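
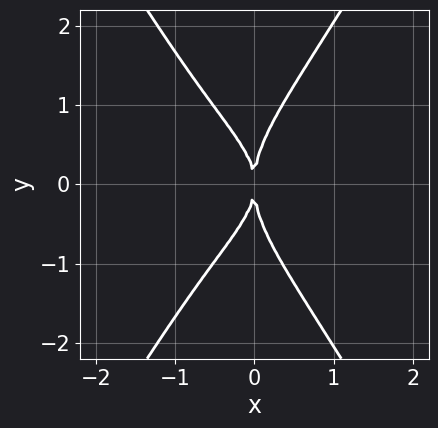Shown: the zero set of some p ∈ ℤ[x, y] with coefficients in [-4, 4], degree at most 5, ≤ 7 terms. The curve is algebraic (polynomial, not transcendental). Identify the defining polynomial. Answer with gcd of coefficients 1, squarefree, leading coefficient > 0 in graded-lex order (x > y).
2*x^4 + 2*x^2*y^2 - y^4 + x*y^2 + 3*x^2

1. deg p = 4. A generic line meets the curve in up to 4 points.
2. Symmetries: mirror symmetry y ↦ −y ⇒ only even powers of y.
3. From the axis intercepts and sections: one x-axis crossing is at x = 0; it meets the y-axis at y = 0 (among the integer gridlines).
4. Solving for integer coefficients yields p as stated.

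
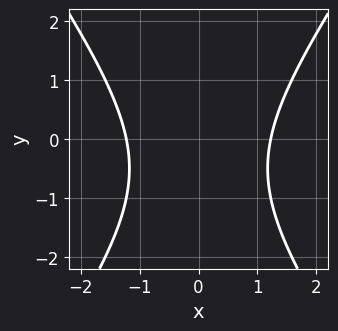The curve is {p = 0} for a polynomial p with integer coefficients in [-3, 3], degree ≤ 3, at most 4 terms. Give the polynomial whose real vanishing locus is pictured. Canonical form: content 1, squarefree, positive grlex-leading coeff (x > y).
Degree: a generic line meets the curve in up to 2 points, so deg p = 2.
Symmetries: it's symmetric under x → −x, forcing even powers of x.
Reading off the gridlines: it misses every integer gridline on the y-axis.
These observations pin down the coefficients.

2*x^2 - y^2 - y - 3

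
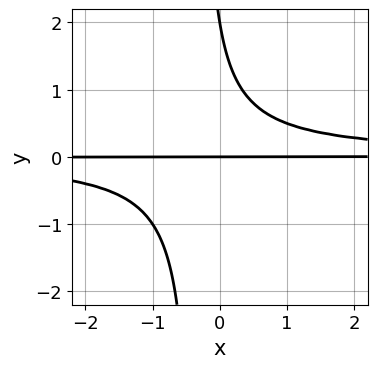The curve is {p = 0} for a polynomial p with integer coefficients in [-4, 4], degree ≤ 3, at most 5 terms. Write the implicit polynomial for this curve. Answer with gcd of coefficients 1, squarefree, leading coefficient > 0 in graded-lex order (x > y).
3*x*y^2 + y^2 - 2*y

First, deg p = 3. A generic line meets the curve in up to 3 points.
Then, from the visible intercepts: among the integer gridlines, it crosses the y-axis at y ∈ {0, 2}; every point of the x-axis in the box is on the curve.
Finally, solving for integer coefficients yields p as stated.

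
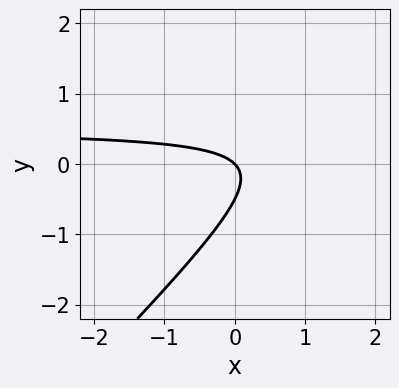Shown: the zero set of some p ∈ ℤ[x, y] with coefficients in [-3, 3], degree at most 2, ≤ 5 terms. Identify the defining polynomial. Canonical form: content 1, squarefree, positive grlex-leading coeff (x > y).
2*x*y - 2*y^2 - x - y

(a) Degree: a generic line meets the curve in up to 2 points, so deg p = 2.
(b) From the axis intercepts and sections: it meets the y-axis at y = 0 (among the integer gridlines); one x-axis crossing is at x = 0.
(c) Putting this together gives p.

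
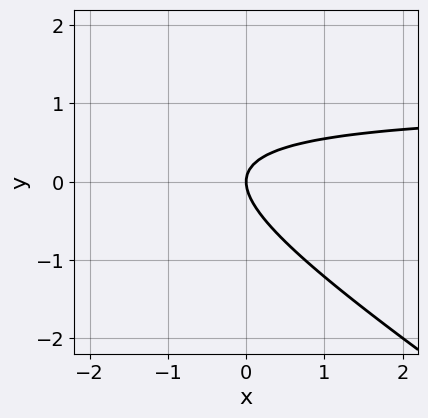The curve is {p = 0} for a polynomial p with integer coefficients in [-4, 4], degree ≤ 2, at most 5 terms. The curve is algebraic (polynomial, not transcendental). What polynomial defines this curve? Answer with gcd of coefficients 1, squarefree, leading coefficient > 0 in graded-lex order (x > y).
(a) Degree: no degree-1 curve has this shape, so deg p = 2.
(b) Observable constraints: it meets the x-axis at x = 0 (among the integer gridlines); one y-axis crossing is at y = 0.
(c) Matching integer coefficients to the picture gives p.

2*x*y + 3*y^2 - 2*x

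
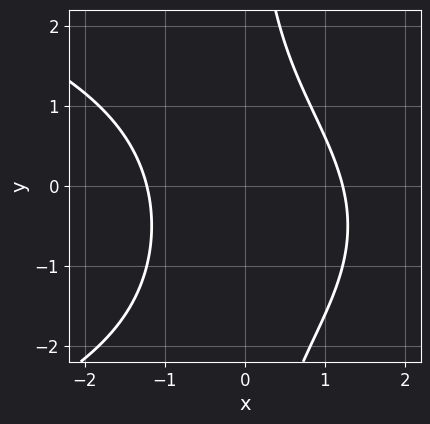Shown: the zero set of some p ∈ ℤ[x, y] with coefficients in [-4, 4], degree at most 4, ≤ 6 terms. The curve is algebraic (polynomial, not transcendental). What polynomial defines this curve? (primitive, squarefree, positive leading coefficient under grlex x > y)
First, the degree is 3 — no degree-2 curve has this shape.
Next, from the axis intercepts and sections: no y-intercept at any integer in the box.
Finally, the integer polynomial consistent with all of this is the stated p.

x*y^2 + 2*x^2 + x*y - 3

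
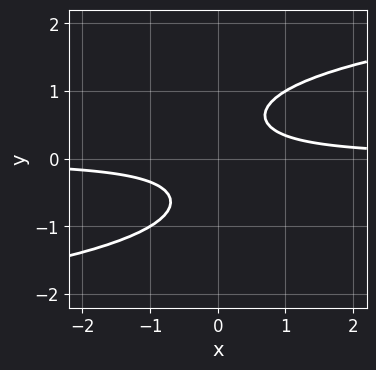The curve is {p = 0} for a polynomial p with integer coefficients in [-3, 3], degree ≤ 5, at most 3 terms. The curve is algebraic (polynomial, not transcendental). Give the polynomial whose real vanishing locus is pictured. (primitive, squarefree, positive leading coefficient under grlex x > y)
2*y^4 - 3*x*y + 1

1. The degree is 4 — the shape is more complex than any degree-3 curve.
2. From the visible intercepts: no y-intercept at any integer in the box; no x-intercept at any integer in the box.
3. These observations pin down the coefficients.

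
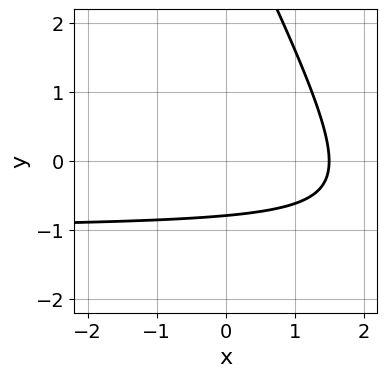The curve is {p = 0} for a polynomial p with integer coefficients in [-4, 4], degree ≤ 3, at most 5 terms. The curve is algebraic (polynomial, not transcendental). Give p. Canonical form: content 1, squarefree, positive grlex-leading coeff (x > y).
2*x*y + y^2 + 2*x - 3*y - 3

1. deg p = 2. A generic line meets the curve in up to 2 points.
2. Matching integer coefficients to the picture gives p.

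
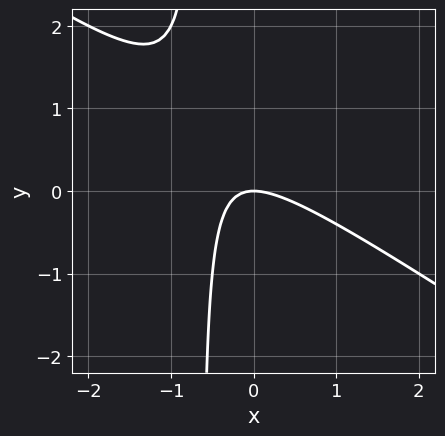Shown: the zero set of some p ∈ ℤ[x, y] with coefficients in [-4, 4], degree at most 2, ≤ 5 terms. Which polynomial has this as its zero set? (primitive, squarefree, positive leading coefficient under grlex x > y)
2*x^2 + 3*x*y + 2*y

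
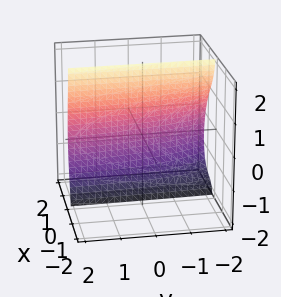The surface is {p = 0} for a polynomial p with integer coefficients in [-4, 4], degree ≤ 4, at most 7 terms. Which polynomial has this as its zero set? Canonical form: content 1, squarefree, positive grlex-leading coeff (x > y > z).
(a) The degree is 3 — a generic line meets the surface in up to 3 points.
(b) Reading off the gridlines: the surface avoids every integer y-axis point in the box; the surface avoids every integer z-axis point in the box.
(c) Assembling these constraints gives the stated polynomial.

2*x^3 + x^2*y + x^2*z + x*z^2 - 1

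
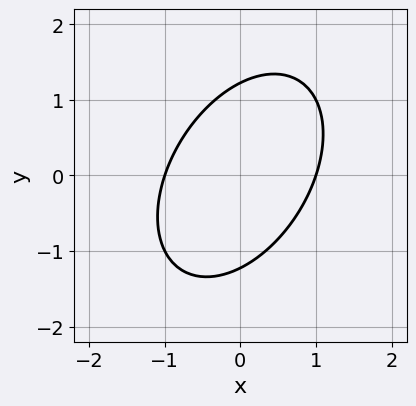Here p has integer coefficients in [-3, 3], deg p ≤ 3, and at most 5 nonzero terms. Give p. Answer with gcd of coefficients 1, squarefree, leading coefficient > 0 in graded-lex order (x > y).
3*x^2 - 2*x*y + 2*y^2 - 3

1. deg p = 2. The shape is more complex than any degree-1 curve.
2. From the axis intercepts and sections: among the integer gridlines, it crosses the x-axis at x ∈ {-1, 1}.
3. Fitting integer coefficients to these (and the overall shape) gives p.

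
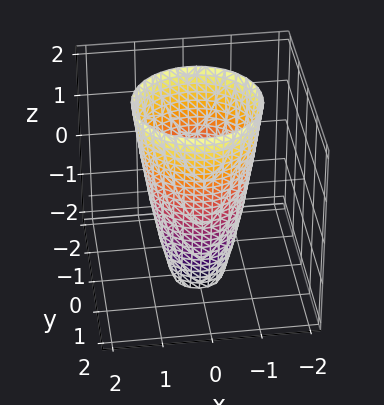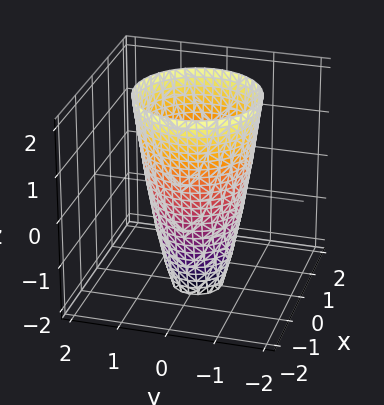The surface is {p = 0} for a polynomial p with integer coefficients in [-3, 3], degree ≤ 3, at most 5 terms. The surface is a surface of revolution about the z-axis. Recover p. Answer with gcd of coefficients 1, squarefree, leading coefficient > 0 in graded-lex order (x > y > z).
3*x^2 + 3*y^2 - z - 3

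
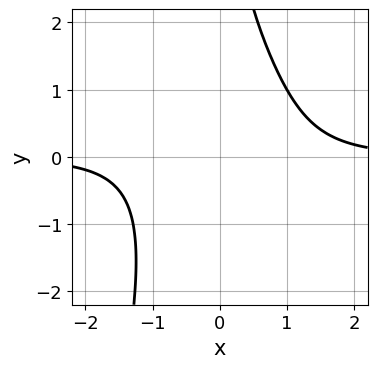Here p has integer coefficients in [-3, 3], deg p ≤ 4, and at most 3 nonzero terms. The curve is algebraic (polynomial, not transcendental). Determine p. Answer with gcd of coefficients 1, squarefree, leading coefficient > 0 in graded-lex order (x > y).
2*x^3*y + x*y^2 - 3

1. The degree is 4 — the shape is more complex than any degree-3 curve.
2. Against the integer gridlines: no x-intercept at any integer in the box; no y-intercept at any integer in the box.
3. Fitting integer coefficients to these (and the overall shape) gives p.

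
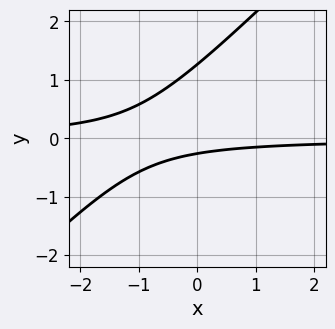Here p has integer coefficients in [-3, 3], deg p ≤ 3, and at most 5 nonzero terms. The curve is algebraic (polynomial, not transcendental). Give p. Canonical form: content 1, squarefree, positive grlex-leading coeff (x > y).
Degree: a generic line meets the curve in up to 2 points, so deg p = 2.
Observable constraints: no x-intercept at any integer in the box.
The integer polynomial consistent with all of this is the stated p.

3*x*y - 3*y^2 + 3*y + 1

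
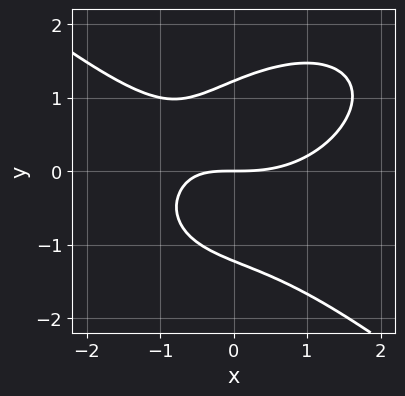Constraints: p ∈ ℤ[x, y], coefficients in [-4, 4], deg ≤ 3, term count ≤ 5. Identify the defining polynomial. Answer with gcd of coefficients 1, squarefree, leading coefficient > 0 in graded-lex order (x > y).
(a) The degree is 3 — a generic line meets the curve in up to 3 points.
(b) From the axis intercepts and sections: one y-axis crossing is at y = 0; one x-axis crossing is at x = 0.
(c) Solving for integer coefficients yields p as stated.

x^3 + 2*y^3 - 2*x*y - 3*y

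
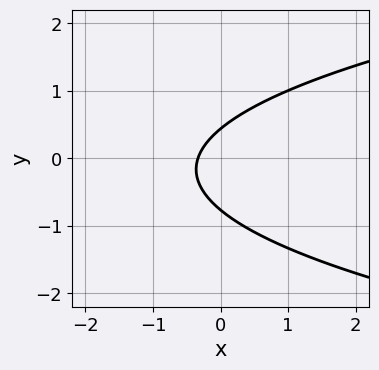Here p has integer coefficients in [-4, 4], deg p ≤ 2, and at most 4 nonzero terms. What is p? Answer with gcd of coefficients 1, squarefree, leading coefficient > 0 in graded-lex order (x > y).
3*y^2 - 3*x + y - 1

First, the degree is 2 — a generic line meets the curve in up to 2 points.
Finally, solving for integer coefficients yields p as stated.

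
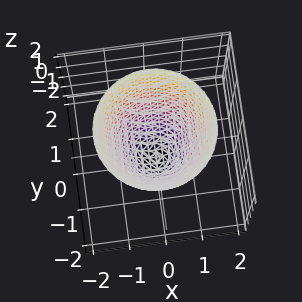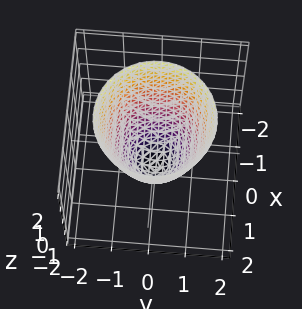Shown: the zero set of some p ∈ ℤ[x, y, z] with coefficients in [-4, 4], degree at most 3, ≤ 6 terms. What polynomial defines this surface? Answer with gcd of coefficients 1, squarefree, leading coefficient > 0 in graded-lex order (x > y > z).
3*x^2 + 3*y^2 - 2*z - 3

Degree: no degree-1 surface has this shape, so deg p = 2.
Symmetries: rotational symmetry about the z-axis ⇒ p depends on x, y only through x² + y².
Checking where it meets the axes: the x-axis gridline crossings are at x ∈ {-1, 1}; a circular section at z = -1 has radius between 0 and 1; among the integer gridlines, it crosses the y-axis at y ∈ {-1, 1}.
Solving for integer coefficients yields p as stated.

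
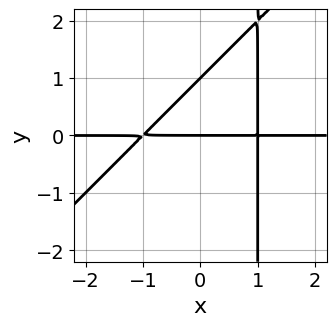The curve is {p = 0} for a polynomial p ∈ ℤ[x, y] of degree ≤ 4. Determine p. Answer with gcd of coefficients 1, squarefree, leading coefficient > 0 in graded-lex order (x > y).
deg p = 3.
Reading off the gridlines: among the integer gridlines, it crosses the y-axis at y ∈ {0, 1}; every point of the x-axis in the box is on the curve.
Fitting integer coefficients to these (and the overall shape) gives p.

x^2*y - x*y^2 + y^2 - y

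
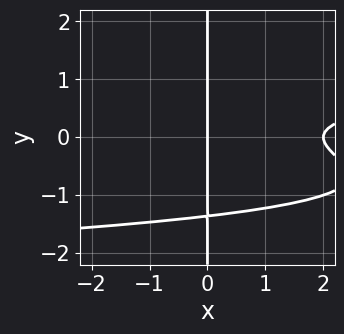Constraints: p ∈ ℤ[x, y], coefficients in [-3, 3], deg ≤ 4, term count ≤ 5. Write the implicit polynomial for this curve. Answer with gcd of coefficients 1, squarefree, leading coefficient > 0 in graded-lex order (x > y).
First, the degree is 4 — a generic line meets the curve in up to 4 points.
Then, reading off the gridlines: among the integer gridlines, it crosses the x-axis at x ∈ {0, 2}; every point of the y-axis in the box is on the curve.
Finally, fitting integer coefficients to these (and the overall shape) gives p.

3*x*y^3 + 3*x*y^2 - x^2 + 2*x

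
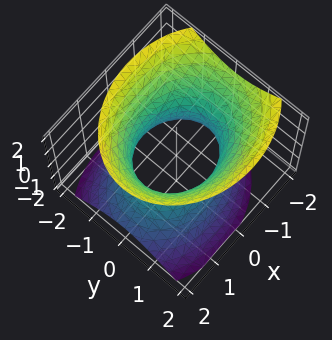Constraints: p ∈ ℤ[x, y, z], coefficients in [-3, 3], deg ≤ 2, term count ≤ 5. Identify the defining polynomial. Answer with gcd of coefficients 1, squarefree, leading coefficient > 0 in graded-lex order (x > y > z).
First, degree: a generic line meets the surface in up to 2 points, so deg p = 2.
Next, checking where it meets the axes: among the integer gridlines, it crosses the y-axis at y ∈ {-1, 1}; it misses every integer gridline on the z-axis.
Finally, solving for integer coefficients yields p as stated.

2*x^2 + x*z + 3*y^2 - 2*z^2 - 3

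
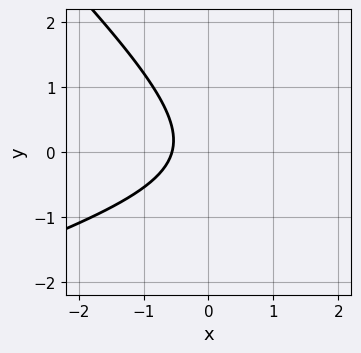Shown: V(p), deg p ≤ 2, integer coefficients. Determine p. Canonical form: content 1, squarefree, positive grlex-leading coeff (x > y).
x^2 - 2*x*y - 3*y^2 - 3*x - 2

First, degree: the shape is more complex than any degree-1 curve, so deg p = 2.
Next, from the visible intercepts: it misses every integer gridline on the y-axis.
Finally, the integer polynomial consistent with all of this is the stated p.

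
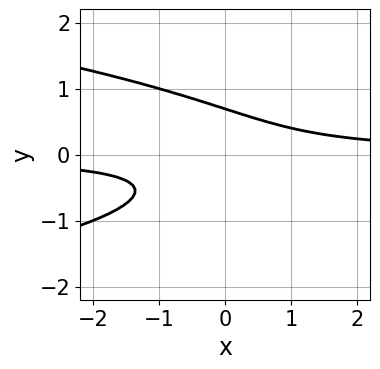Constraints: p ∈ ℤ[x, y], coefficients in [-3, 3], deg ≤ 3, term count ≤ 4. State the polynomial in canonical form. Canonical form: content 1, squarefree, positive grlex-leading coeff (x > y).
3*y^3 + 2*x*y - 1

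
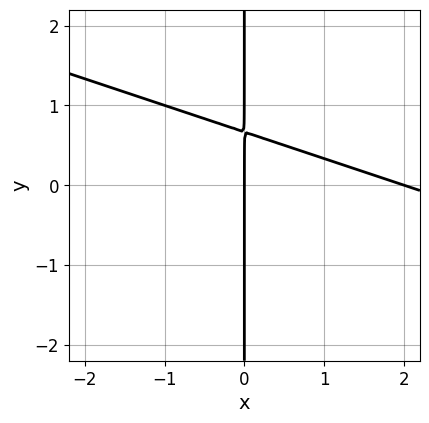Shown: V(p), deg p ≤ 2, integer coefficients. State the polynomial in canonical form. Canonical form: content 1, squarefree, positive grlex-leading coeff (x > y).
deg p = 2. The shape is more complex than any degree-1 curve.
From the axis intercepts and sections: among the integer gridlines, it crosses the x-axis at x ∈ {0, 2}; the visible y-axis segment lies entirely on the curve.
The integer polynomial consistent with all of this is the stated p.

x^2 + 3*x*y - 2*x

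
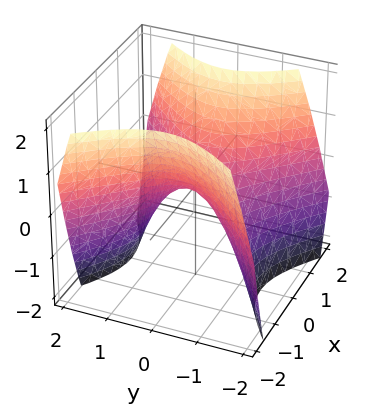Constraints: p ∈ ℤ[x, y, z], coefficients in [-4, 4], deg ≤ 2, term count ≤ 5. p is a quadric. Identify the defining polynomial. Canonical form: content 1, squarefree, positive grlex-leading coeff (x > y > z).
(a) The degree is 2 — a saddle surface; a quadric.
(b) Symmetries: the x ↦ −x reflection is a symmetry, so x appears only in even powers; it's symmetric under y → −y, forcing even powers of y.
(c) From the axis intercepts and sections: it meets the x-axis at x = 0 (among the integer gridlines); it crosses the y-axis at the gridline y = 0.
(d) Together with the visible shape, these determine p as stated.

x^2 - y^2 - z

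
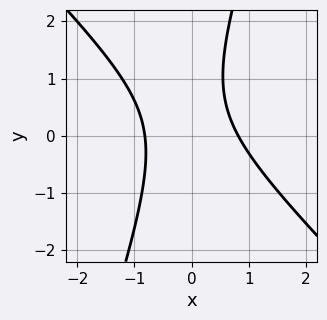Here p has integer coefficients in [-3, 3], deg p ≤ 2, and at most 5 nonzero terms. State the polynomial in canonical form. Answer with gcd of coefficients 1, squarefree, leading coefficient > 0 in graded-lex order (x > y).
1. deg p = 2. The shape is more complex than any degree-1 curve.
2. Checking where it meets the axes: it misses every integer gridline on the y-axis.
3. Matching integer coefficients to the picture gives p.

3*x^2 + 2*x*y - y^2 + y - 2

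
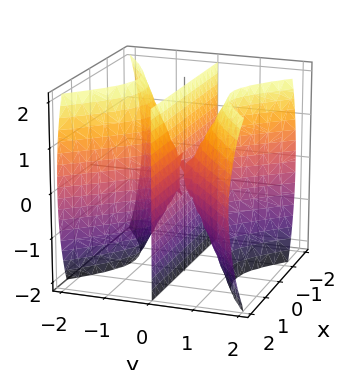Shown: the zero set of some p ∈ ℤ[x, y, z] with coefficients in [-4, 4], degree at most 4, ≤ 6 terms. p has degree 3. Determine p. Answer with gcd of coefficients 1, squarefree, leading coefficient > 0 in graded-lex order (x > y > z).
3*x^2*y - x*y^2 - 3*y^3 + y*z^2

(a) Degree: the shape is more complex than any degree-2 surface, so deg p = 3.
(b) From the axis intercepts and sections: every point of the z-axis in the box is on the surface; it meets the y-axis at y = 0 (among the integer gridlines); the visible x-axis segment lies entirely on the surface.
(c) Assembling these constraints gives the stated polynomial.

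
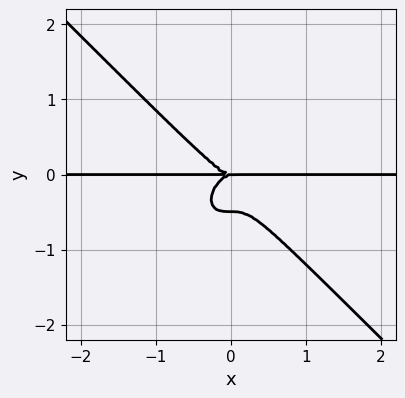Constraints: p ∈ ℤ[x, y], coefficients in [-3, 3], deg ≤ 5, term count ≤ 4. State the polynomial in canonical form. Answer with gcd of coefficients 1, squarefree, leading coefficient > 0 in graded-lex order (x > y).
(a) The degree is 4 — a generic line meets the curve in up to 4 points.
(b) Reading off the gridlines: the visible x-axis segment lies entirely on the curve; one y-axis crossing is at y = 0.
(c) Solving for integer coefficients yields p as stated.

2*x^3*y + 2*y^4 + y^3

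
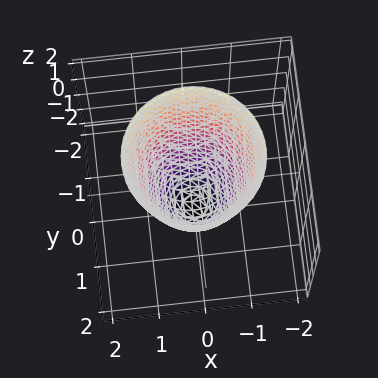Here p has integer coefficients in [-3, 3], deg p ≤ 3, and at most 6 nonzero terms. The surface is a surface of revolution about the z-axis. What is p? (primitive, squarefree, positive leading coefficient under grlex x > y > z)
2*x^2 + 2*y^2 - z - 2

(a) deg p = 2. No degree-1 surface has this shape.
(b) Symmetries: rotational symmetry about the z-axis ⇒ p depends on x, y only through x² + y².
(c) Reading off the gridlines: one z-axis crossing is at z = -2; among the integer gridlines, it crosses the y-axis at y ∈ {-1, 1}; the x-axis gridline crossings are at x ∈ {-1, 1}; a circular section at z = -1 has radius between 0 and 1.
(d) These observations pin down the coefficients.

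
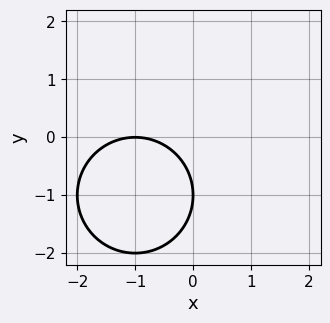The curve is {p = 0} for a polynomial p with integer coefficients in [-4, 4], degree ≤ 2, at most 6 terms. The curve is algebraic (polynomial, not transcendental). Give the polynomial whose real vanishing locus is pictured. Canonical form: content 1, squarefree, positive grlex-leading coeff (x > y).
x^2 + y^2 + 2*x + 2*y + 1

(a) The degree is 2 — no degree-1 curve has this shape.
(b) Reading off the gridlines: one y-axis crossing is at y = -1; it meets the x-axis at x = -1 (among the integer gridlines).
(c) Assembling these constraints gives the stated polynomial.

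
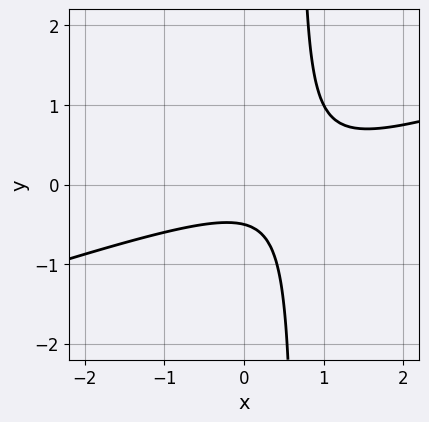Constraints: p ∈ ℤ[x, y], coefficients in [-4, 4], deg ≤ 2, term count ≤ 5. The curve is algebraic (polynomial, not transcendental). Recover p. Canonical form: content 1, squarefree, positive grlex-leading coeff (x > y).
x^2 - 3*x*y - x + 2*y + 1

The degree is 2 — the shape is more complex than any degree-1 curve.
Checking where it meets the axes: no x-intercept at any integer in the box.
Matching integer coefficients to the picture gives p.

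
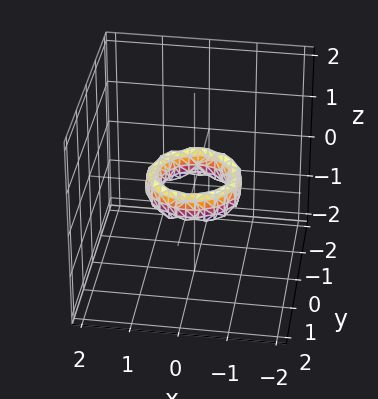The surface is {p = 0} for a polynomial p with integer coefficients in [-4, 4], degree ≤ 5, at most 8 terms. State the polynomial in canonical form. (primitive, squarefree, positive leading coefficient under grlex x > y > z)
2*x^4 + 4*x^2*y^2 + 2*y^4 - 3*x^2 - 3*y^2 + z^2 + 1

(a) Degree: a generic line meets the surface in up to 4 points, so deg p = 4.
(b) Symmetries: the surface is invariant under rotation about z: p = q(x² + y², z).
(c) Observable constraints: a circular section at z = 0 has radius between 0 and 1; it misses every integer gridline on the z-axis; the y-axis gridline crossings are at y ∈ {-1, 1}.
(d) These observations pin down the coefficients. Check: (-1, 0, 0) on the x-axis lies on the surface, and p(-1, 0, 0) = 0. ✓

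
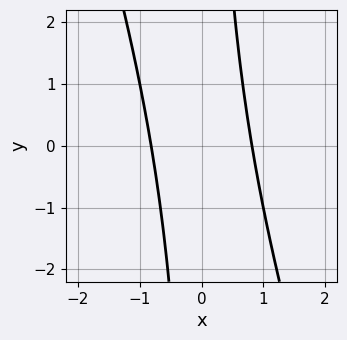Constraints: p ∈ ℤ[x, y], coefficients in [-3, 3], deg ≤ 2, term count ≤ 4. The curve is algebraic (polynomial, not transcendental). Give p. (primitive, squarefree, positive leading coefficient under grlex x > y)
3*x^2 + x*y - 2

First, the degree is 2 — the shape is more complex than any degree-1 curve.
Then, against the integer gridlines: no y-intercept at any integer in the box.
Finally, fitting integer coefficients to these (and the overall shape) gives p.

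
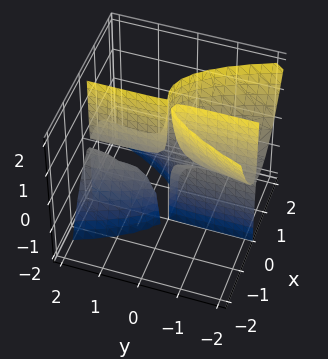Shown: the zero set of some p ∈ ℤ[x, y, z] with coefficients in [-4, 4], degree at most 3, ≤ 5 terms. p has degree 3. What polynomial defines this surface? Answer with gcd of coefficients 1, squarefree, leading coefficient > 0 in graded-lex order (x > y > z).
The picture has 3 separate pieces.
Degree: a generic line meets the surface in up to 3 points, so deg p = 3.
From the visible intercepts: every point of the z-axis in the box is on the surface; the visible y-axis segment lies entirely on the surface.
The integer polynomial consistent with all of this is the stated p.

3*x^3 + 2*x*y*z - 2*x^2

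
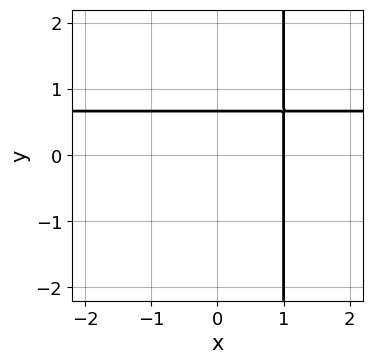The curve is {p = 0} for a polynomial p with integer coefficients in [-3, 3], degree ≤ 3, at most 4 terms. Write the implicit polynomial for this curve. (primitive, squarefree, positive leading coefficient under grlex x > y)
1. Degree: the shape is more complex than any degree-1 curve, so deg p = 2.
2. From the visible intercepts: it meets the x-axis at x = 1 (among the integer gridlines).
3. These observations pin down the coefficients.

3*x*y - 2*x - 3*y + 2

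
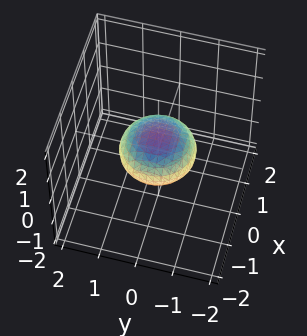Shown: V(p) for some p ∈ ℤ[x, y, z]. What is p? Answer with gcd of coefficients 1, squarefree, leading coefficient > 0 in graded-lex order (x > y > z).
x^2 + y^2 + 2*z^2 - 1

First, deg p = 2. A closed, bounded, convex surface; a quadric.
Next, symmetries: the z ↦ −z reflection is a symmetry, so z appears only in even powers; the z-axis is an axis of rotation, so x and y enter only as x² + y².
Next, reading off the gridlines: the x-axis gridline crossings are at x ∈ {-1, 1}; among the integer gridlines, it crosses the y-axis at y ∈ {-1, 1}.
Finally, the integer polynomial consistent with all of this is the stated p.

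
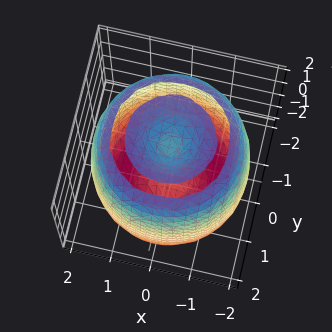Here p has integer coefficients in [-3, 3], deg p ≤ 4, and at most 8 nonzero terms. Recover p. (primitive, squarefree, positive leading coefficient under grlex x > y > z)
First, the picture has 2 separate pieces. They look like related sheets of one shape, so recover p as a whole.
Next, degree: no degree-3 surface has this shape, so deg p = 4.
Next, symmetries: rotational symmetry about the z-axis ⇒ p depends on x, y only through x² + y².
Next, reading off the gridlines: a circular section at z = 2 has radius exactly 1.
Finally, together with the visible shape, these determine p as stated.

x^4 + 2*x^2*y^2 + y^4 - 3*x^2 - 3*y^2 + z^2 - 2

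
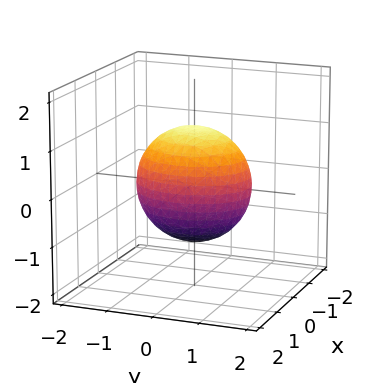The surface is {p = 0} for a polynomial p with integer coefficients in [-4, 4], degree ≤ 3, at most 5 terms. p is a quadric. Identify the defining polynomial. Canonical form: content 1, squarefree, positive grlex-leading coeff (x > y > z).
3*x^2 + 2*y^2 + 2*z^2 - 3

Degree: bounded and convex; a quadric, so deg p = 2.
Symmetries: mirror symmetry z ↦ −z ⇒ only even powers of z; mirror symmetry x ↦ −x ⇒ only even powers of x; the y ↦ −y reflection is a symmetry, so y appears only in even powers.
From the axis intercepts and sections: among the integer gridlines, it crosses the x-axis at x ∈ {-1, 1}.
Together with the visible shape, these determine p as stated.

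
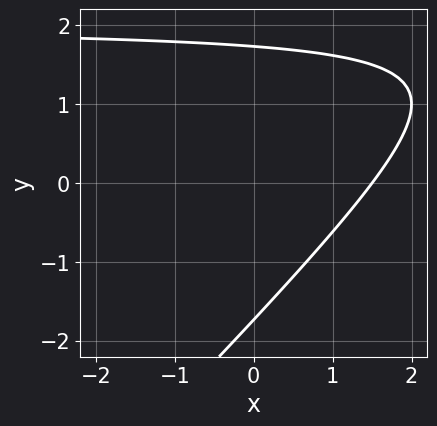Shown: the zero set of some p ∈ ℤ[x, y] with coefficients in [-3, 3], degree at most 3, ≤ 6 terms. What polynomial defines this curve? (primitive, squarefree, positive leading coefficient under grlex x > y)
x*y - y^2 - 2*x + 3

The degree is 2 — no degree-1 curve has this shape.
The integer polynomial consistent with all of this is the stated p.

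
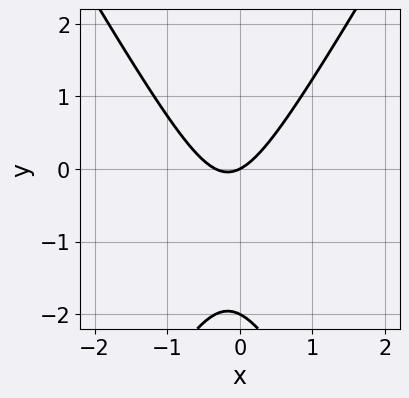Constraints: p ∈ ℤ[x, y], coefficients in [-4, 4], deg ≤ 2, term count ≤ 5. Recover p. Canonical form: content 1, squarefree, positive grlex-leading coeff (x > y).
First, the degree is 2 — a generic line meets the curve in up to 2 points.
Then, against the integer gridlines: it meets the x-axis at x = 0 (among the integer gridlines); among the integer gridlines, it crosses the y-axis at y ∈ {-2, 0}.
Finally, matching integer coefficients to the picture gives p.

3*x^2 - y^2 + x - 2*y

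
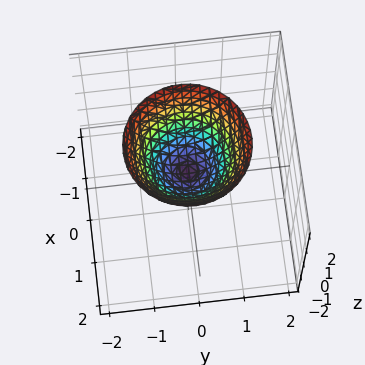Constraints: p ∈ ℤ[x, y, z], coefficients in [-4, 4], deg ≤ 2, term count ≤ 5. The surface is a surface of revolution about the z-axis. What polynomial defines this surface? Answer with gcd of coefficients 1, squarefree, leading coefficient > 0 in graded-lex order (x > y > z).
3*x^2 + 3*y^2 - 3*z + 1

First, deg p = 2. No degree-1 surface has this shape.
Next, symmetry: every cross-section ⟂ z is a circle, so x, y appear only via x² + y².
Then, reading off the gridlines: a circular section at z = 2 has radius between 1 and 2; the surface avoids every integer y-axis point in the box; the surface avoids every integer x-axis point in the box.
Finally, fitting integer coefficients to these (and the overall shape) gives p.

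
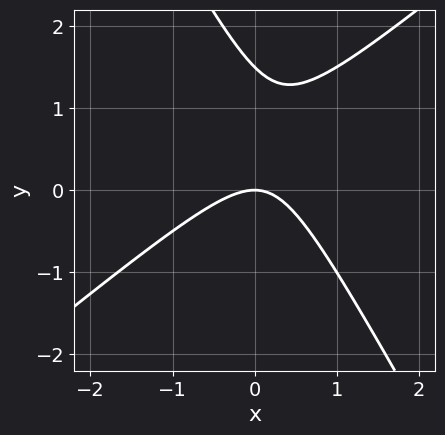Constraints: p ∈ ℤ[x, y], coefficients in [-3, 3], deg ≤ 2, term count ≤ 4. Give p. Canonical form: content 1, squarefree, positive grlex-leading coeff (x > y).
1. deg p = 2.
2. Observable constraints: it meets the y-axis at y = 0 (among the integer gridlines); it meets the x-axis at x = 0 (among the integer gridlines).
3. Putting this together gives p.

3*x^2 - 2*x*y - 2*y^2 + 3*y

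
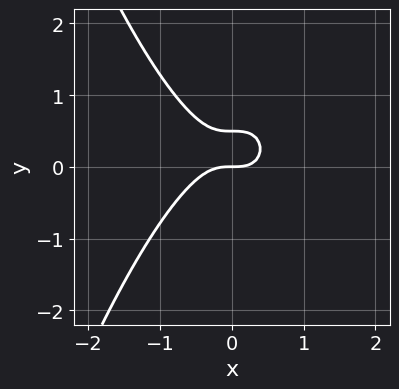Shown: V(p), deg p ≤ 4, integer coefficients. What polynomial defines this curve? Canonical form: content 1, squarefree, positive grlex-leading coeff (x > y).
1. deg p = 3. A generic line meets the curve in up to 3 points.
2. Observable constraints: it meets the y-axis at y = 0 (among the integer gridlines); it crosses the x-axis at the gridline x = 0.
3. Assembling these constraints gives the stated polynomial.

2*x^3 + 2*y^2 - y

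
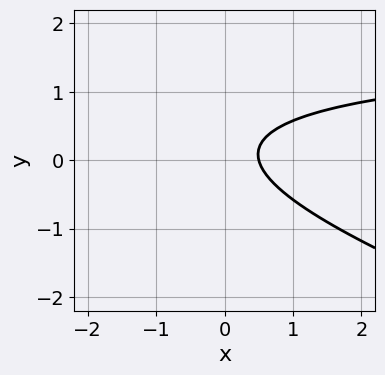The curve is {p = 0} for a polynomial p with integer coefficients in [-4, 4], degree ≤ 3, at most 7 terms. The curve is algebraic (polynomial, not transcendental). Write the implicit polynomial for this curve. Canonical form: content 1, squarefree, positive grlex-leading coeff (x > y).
x*y + 3*y^2 - 2*x - y + 1

The degree is 2 — no degree-1 curve has this shape.
Against the integer gridlines: the curve avoids every integer y-axis point in the box.
Solving for integer coefficients yields p as stated.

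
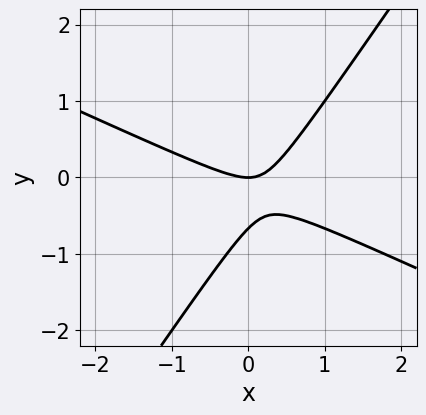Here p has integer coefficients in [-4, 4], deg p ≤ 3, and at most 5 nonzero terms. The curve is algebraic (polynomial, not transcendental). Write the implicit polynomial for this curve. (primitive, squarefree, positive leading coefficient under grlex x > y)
1. The degree is 2 — a generic line meets the curve in up to 2 points.
2. Against the integer gridlines: one x-axis crossing is at x = 0; one y-axis crossing is at y = 0.
3. Putting this together gives p.

2*x^2 + 3*x*y - 3*y^2 - 2*y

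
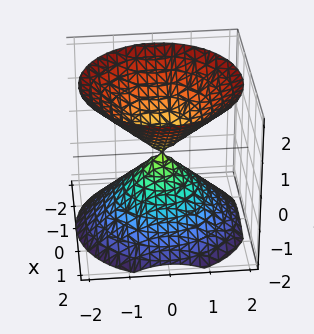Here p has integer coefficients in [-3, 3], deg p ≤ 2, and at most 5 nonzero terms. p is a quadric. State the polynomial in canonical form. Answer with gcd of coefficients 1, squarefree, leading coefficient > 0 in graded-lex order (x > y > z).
x^2 + y^2 - z^2

First, the picture has 2 separate pieces. Treating them together as one polynomial.
Then, degree: a double cone through the origin; a quadric, so deg p = 2.
Then, symmetries: the z ↦ −z reflection is a symmetry, so z appears only in even powers; rotational symmetry about the z-axis ⇒ p depends on x, y only through x² + y².
Then, observable constraints: one y-axis crossing is at y = 0; one z-axis crossing is at z = 0.
Finally, together with the visible shape, these determine p as stated.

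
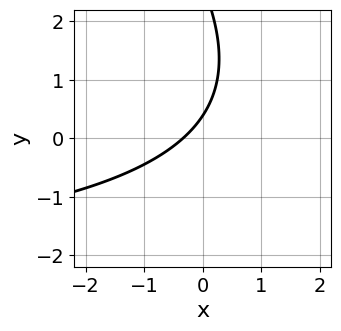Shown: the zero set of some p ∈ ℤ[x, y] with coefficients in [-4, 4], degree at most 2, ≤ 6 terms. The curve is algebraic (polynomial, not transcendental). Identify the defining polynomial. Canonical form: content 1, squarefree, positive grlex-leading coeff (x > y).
x*y + y^2 + 3*x - 3*y + 1

First, the degree is 2 — the shape is more complex than any degree-1 curve.
Finally, the integer polynomial consistent with all of this is the stated p.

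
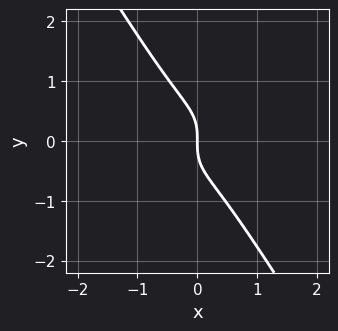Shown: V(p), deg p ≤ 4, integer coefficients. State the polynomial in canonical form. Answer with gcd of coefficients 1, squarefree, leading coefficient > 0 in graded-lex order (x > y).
First, deg p = 3. A generic line meets the curve in up to 3 points.
Then, checking where it meets the axes: one x-axis crossing is at x = 0; one y-axis crossing is at y = 0.
Finally, matching integer coefficients to the picture gives p.

x^3 - 2*x^2*y + y^3 + x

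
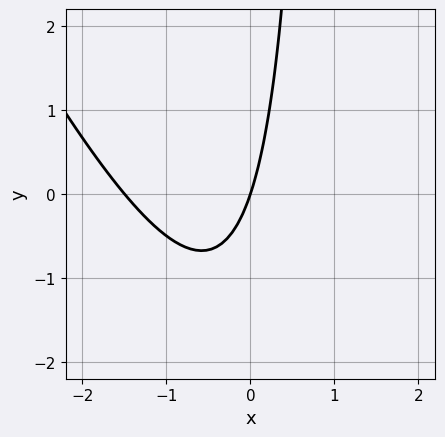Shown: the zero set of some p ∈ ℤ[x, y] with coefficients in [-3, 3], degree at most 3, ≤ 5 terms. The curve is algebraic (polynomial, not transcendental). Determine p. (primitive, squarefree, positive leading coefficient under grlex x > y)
The degree is 2 — a generic line meets the curve in up to 2 points.
Against the integer gridlines: it crosses the y-axis at the gridline y = 0; it meets the x-axis at x = 0 (among the integer gridlines).
Solving for integer coefficients yields p as stated.

2*x^2 + x*y + 3*x - y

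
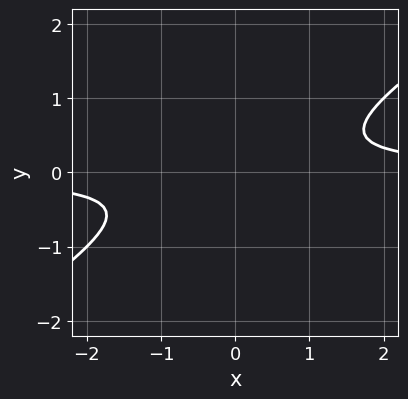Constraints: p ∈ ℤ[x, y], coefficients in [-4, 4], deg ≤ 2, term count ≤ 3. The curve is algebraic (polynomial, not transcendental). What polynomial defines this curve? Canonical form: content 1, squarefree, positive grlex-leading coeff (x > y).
(a) Degree: no degree-1 curve has this shape, so deg p = 2.
(b) Against the integer gridlines: the curve avoids every integer y-axis point in the box; it misses every integer gridline on the x-axis.
(c) Matching integer coefficients to the picture gives p.

2*x*y - 3*y^2 - 1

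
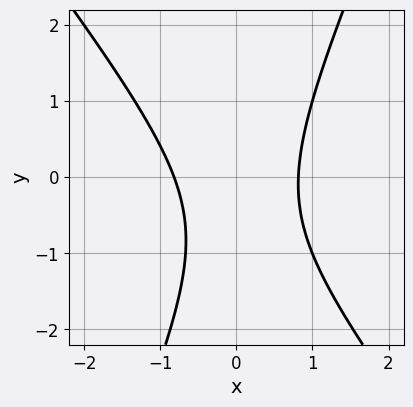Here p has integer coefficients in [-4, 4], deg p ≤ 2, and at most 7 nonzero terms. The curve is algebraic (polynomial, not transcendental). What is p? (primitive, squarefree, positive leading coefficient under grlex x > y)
3*x^2 + x*y - y^2 - y - 2

deg p = 2. No degree-1 curve has this shape.
Against the integer gridlines: it misses every integer gridline on the y-axis.
Together with the visible shape, these determine p as stated.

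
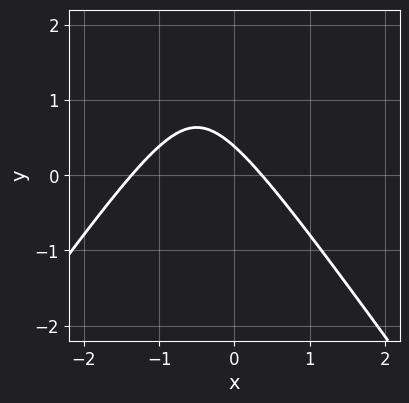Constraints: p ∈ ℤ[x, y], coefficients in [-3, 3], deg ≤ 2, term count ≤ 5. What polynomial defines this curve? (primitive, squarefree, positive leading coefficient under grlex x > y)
2*x^2 - y^2 + 2*x + 3*y - 1

deg p = 2.
Matching integer coefficients to the picture gives p.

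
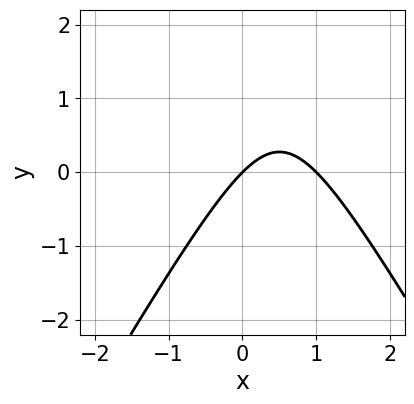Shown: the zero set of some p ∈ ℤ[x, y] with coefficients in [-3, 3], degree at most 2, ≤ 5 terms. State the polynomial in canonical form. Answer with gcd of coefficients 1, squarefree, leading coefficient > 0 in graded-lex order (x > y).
3*x^2 - y^2 - 3*x + 3*y

Degree: the shape is more complex than any degree-1 curve, so deg p = 2.
From the axis intercepts and sections: among the integer gridlines, it crosses the x-axis at x ∈ {0, 1}; it meets the y-axis at y = 0 (among the integer gridlines).
Matching integer coefficients to the picture gives p.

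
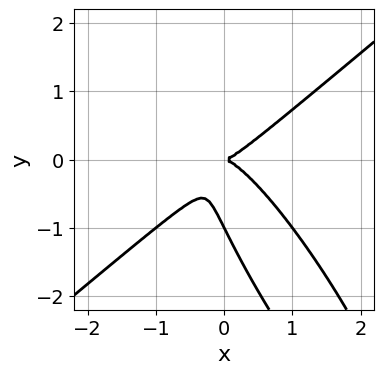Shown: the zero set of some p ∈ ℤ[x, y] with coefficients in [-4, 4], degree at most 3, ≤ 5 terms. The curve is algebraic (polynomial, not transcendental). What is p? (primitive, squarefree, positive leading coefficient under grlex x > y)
2*x^3 - 2*x*y^2 - y^3 - y^2

(a) deg p = 3. The shape is more complex than any degree-2 curve.
(b) Against the integer gridlines: the y-axis gridline crossings are at y ∈ {-1, 0}; it meets the x-axis at x = 0 (among the integer gridlines).
(c) Assembling these constraints gives the stated polynomial.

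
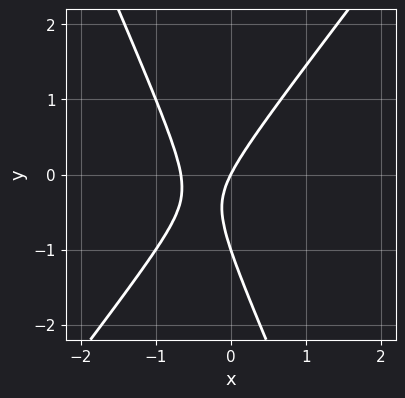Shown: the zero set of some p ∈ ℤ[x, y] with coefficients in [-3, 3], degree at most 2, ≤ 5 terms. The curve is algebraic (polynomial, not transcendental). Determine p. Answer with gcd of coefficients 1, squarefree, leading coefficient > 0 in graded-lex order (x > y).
3*x^2 - x*y - y^2 + 2*x - y

(a) Degree: the shape is more complex than any degree-1 curve, so deg p = 2.
(b) From the visible intercepts: among the integer gridlines, it crosses the y-axis at y ∈ {-1, 0}; it crosses the x-axis at the gridline x = 0.
(c) The integer polynomial consistent with all of this is the stated p.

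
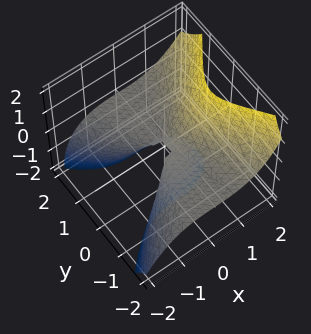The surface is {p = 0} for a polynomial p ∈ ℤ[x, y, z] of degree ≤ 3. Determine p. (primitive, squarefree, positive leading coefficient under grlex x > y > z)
1. The degree is 3 — the shape is more complex than any degree-2 surface.
2. Against the integer gridlines: the visible y-axis segment lies entirely on the surface; one z-axis crossing is at z = 0.
3. Fitting integer coefficients to these (and the overall shape) gives p.

2*x^3 - 3*y^2*z - y*z^2 - z^2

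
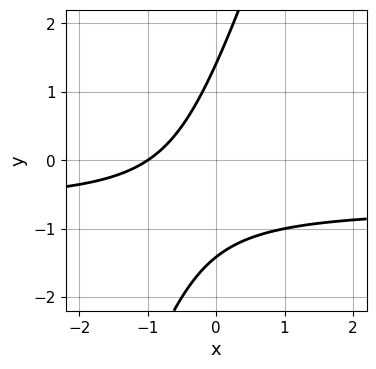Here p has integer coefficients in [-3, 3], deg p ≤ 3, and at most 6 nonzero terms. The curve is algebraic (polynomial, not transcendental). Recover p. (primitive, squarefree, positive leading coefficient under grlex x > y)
3*x*y - y^2 + 2*x + 2

First, deg p = 2. No degree-1 curve has this shape.
Next, from the visible intercepts: it meets the x-axis at x = -1 (among the integer gridlines).
Finally, these observations pin down the coefficients.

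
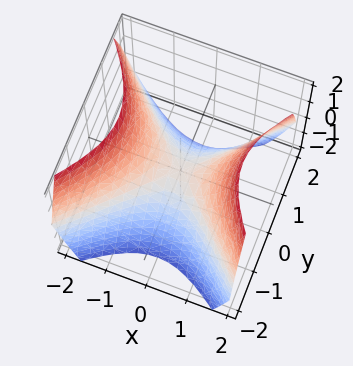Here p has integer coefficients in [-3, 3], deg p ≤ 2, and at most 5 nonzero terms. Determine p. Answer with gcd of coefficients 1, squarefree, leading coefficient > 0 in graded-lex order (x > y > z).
Degree: a saddle surface; a quadric, so deg p = 2.
Symmetries: mirror symmetry x ↦ −x ⇒ only even powers of x; mirror symmetry y ↦ −y ⇒ only even powers of y.
Observable constraints: it crosses the x-axis at the gridline x = 0; it meets the y-axis at y = 0 (among the integer gridlines); one z-axis crossing is at z = 0.
Assembling these constraints gives the stated polynomial.

x^2 - y^2 - z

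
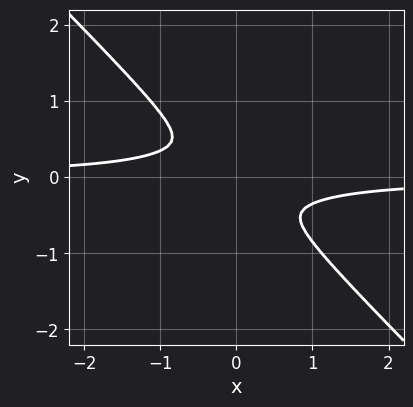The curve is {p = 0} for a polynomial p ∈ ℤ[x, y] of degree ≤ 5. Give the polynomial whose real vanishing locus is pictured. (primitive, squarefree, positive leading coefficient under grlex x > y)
(a) Degree: the shape is more complex than any degree-3 curve, so deg p = 4.
(b) Solving for integer coefficients yields p as stated.

3*x^3*y + 3*y^4 + x^2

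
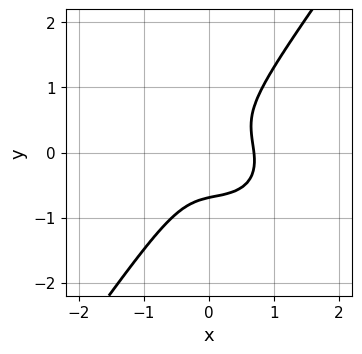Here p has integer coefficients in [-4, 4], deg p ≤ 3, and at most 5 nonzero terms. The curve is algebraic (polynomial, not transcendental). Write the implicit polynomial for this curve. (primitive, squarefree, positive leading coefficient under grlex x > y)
deg p = 3. A generic line meets the curve in up to 3 points.
Solving for integer coefficients yields p as stated.

3*x^3 + x^2*y + 2*x*y^2 - 3*y^3 - 1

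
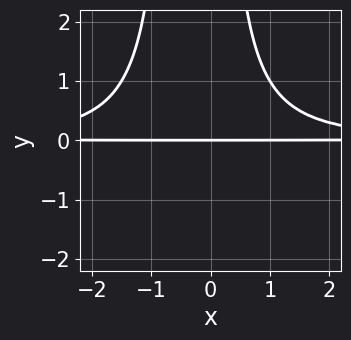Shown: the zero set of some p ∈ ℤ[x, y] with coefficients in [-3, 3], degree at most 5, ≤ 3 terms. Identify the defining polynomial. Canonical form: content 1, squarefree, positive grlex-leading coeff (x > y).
Degree: a generic line meets the curve in up to 4 points, so deg p = 4.
Against the integer gridlines: it crosses the y-axis at the gridline y = 0; every point of the x-axis in the box is on the curve.
Putting this together gives p.

2*x^2*y^2 + x*y^2 - 3*y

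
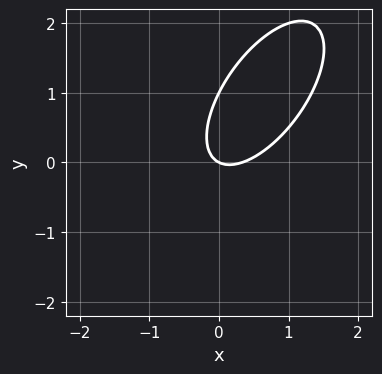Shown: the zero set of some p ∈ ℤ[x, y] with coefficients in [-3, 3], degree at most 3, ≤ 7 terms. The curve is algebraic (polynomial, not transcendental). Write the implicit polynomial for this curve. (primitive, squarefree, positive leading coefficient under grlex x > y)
3*x^2 - 3*x*y + 2*y^2 - x - 2*y

First, the degree is 2 — no degree-1 curve has this shape.
Next, observable constraints: one x-axis crossing is at x = 0; the y-axis gridline crossings are at y ∈ {0, 1}.
Finally, fitting integer coefficients to these (and the overall shape) gives p.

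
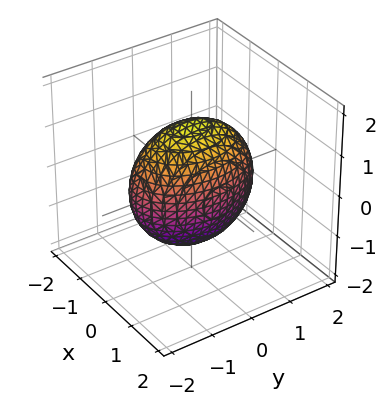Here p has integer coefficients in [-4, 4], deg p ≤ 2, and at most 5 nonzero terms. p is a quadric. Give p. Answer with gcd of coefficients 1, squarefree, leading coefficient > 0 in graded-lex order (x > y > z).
2*x^2 + y^2 + z^2 - 2

(a) The degree is 2 — a closed, bounded, convex surface; a quadric.
(b) Symmetries: mirror symmetry x ↦ −x ⇒ only even powers of x; it's symmetric under z → −z, forcing even powers of z; it's symmetric under y → −y, forcing even powers of y.
(c) Reading off the gridlines: the x-axis gridline crossings are at x ∈ {-1, 1}.
(d) Assembling these constraints gives the stated polynomial.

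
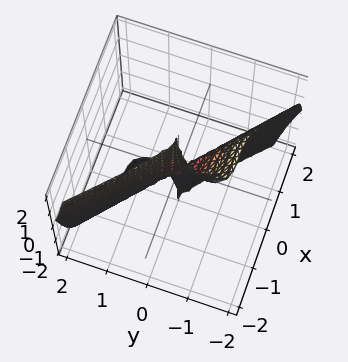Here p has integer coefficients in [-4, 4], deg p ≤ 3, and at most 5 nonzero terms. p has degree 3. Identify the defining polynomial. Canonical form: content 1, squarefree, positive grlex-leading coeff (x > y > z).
3*x^3 + 3*y^3 + 2*y^2*z

1. deg p = 3. No degree-2 surface has this shape.
2. From the visible intercepts: one x-axis crossing is at x = 0; it meets the y-axis at y = 0 (among the integer gridlines); every point of the z-axis in the box is on the surface.
3. The integer polynomial consistent with all of this is the stated p.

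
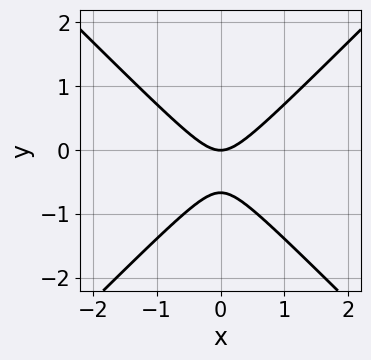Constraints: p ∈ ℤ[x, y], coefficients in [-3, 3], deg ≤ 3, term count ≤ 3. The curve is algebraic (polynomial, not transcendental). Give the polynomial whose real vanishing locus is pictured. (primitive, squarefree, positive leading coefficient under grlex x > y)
First, degree: a generic line meets the curve in up to 2 points, so deg p = 2.
Then, symmetries: the x ↦ −x reflection is a symmetry, so x appears only in even powers.
Then, checking where it meets the axes: one x-axis crossing is at x = 0; one y-axis crossing is at y = 0.
Finally, matching integer coefficients to the picture gives p.

3*x^2 - 3*y^2 - 2*y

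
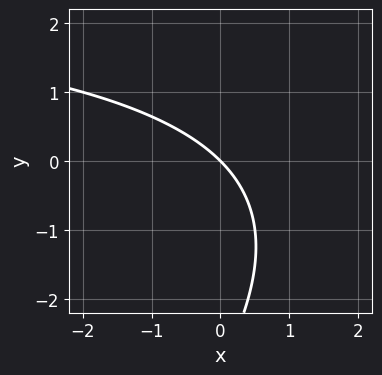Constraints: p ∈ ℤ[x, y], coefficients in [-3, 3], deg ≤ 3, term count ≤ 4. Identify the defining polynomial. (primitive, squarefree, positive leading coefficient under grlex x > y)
The degree is 2 — the shape is more complex than any degree-1 curve.
Checking where it meets the axes: it crosses the x-axis at the gridline x = 0; it crosses the y-axis at the gridline y = 0.
Matching integer coefficients to the picture gives p.

x*y - y^2 - 3*x - 3*y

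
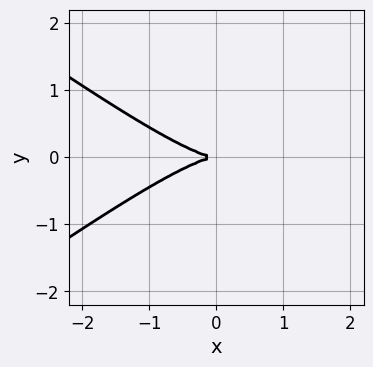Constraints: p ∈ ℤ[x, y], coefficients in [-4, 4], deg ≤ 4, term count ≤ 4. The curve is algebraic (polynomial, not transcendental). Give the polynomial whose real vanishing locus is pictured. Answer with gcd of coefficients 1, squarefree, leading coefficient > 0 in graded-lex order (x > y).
First, degree: no degree-2 curve has this shape, so deg p = 3.
Then, symmetries: mirror symmetry y ↦ −y ⇒ only even powers of y.
Next, reading off the gridlines: it crosses the x-axis at the gridline x = 0; one y-axis crossing is at y = 0.
Finally, putting this together gives p.

x^3 - 2*x*y^2 + 3*y^2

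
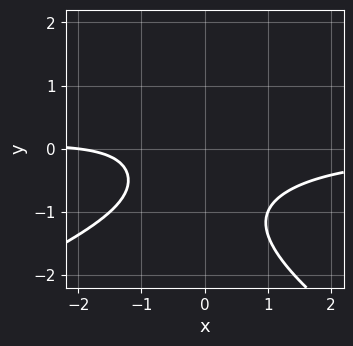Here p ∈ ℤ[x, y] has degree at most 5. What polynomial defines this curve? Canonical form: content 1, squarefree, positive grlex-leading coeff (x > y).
y^4 + 2*x^2*y - 2*x*y^2 + x + 2

First, deg p = 4. No degree-3 curve has this shape.
Then, reading off the gridlines: one x-axis crossing is at x = -2; it misses every integer gridline on the y-axis.
Finally, the integer polynomial consistent with all of this is the stated p.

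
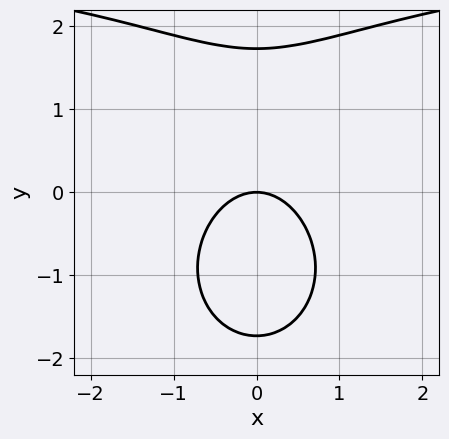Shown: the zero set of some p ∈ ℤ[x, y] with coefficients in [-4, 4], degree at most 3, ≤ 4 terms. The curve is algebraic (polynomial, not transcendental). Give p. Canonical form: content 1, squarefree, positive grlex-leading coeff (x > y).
(a) deg p = 3. No degree-2 curve has this shape.
(b) Symmetries: it's symmetric under x → −x, forcing even powers of x.
(c) Against the integer gridlines: it meets the x-axis at x = 0 (among the integer gridlines); it crosses the y-axis at the gridline y = 0.
(d) Fitting integer coefficients to these (and the overall shape) gives p.

x^2*y + y^3 - 3*x^2 - 3*y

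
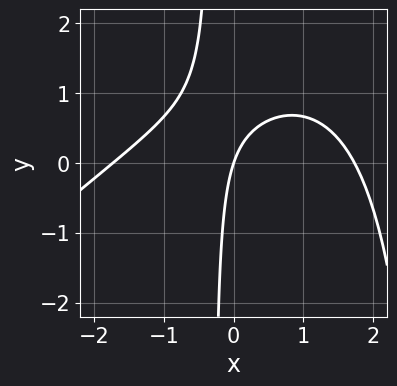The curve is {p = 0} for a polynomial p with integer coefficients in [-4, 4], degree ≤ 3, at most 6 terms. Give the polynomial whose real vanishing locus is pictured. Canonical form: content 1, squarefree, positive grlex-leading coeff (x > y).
deg p = 3. The shape is more complex than any degree-2 curve.
Reading off the gridlines: it crosses the x-axis at the gridline x = 0; it crosses the y-axis at the gridline y = 0.
Putting this together gives p.

x^3 - x^2*y + 3*x*y - 3*x + y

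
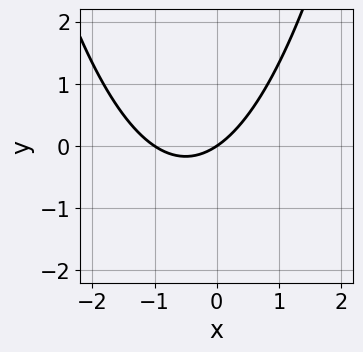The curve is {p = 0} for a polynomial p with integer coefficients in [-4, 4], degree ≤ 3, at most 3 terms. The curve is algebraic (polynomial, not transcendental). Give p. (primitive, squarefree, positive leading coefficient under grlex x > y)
2*x^2 + 2*x - 3*y

Degree: a generic line meets the curve in up to 2 points, so deg p = 2.
Against the integer gridlines: among the integer gridlines, it crosses the x-axis at x ∈ {-1, 0}; it meets the y-axis at y = 0 (among the integer gridlines).
Solving for integer coefficients yields p as stated.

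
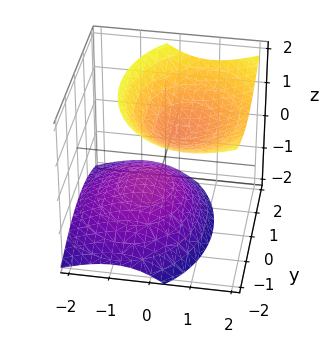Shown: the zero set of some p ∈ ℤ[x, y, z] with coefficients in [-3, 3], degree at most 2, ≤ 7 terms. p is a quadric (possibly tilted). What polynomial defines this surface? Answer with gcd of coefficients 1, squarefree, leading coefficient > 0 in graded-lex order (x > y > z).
3*x^2 - 3*x*z + 2*y^2 - 3*z^2 + 2

1. There are 2 components. Treating them together as one polynomial.
2. The degree is 2 — the shape is more complex than any degree-1 surface.
3. Checking where it meets the axes: the surface avoids every integer x-axis point in the box; it misses every integer gridline on the y-axis.
4. Assembling these constraints gives the stated polynomial.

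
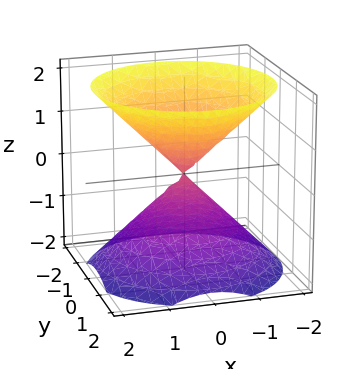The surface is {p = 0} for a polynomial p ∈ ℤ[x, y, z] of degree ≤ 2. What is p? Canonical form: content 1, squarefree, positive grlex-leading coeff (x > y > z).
x^2 + y^2 - z^2

I count 2 distinct pieces.
The degree is 2 — a double cone through the origin; a quadric.
By symmetry, the surface is invariant under rotation about z: p = q(x² + y², z); it's symmetric under z → −z, forcing even powers of z.
Against the integer gridlines: it meets the z-axis at z = 0 (among the integer gridlines); it crosses the x-axis at the gridline x = 0; it crosses the y-axis at the gridline y = 0.
Putting this together gives p.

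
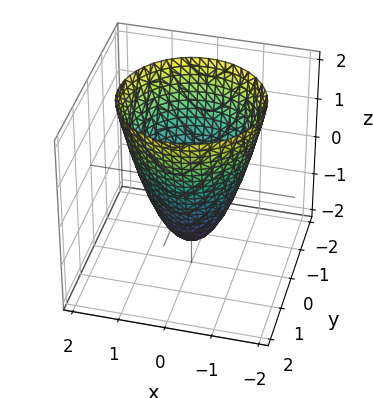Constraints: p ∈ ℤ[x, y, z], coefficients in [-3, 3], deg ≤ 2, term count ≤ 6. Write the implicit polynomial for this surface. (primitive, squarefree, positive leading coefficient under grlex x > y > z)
3*x^2 + 3*y^2 - 2*z - 3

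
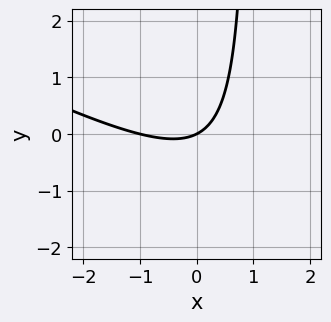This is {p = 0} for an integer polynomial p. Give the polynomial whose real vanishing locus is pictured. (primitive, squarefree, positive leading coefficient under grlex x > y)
1. Degree: a generic line meets the curve in up to 2 points, so deg p = 2.
2. Observable constraints: one y-axis crossing is at y = 0; among the integer gridlines, it crosses the x-axis at x ∈ {-1, 0}.
3. Together with the visible shape, these determine p as stated.

x^2 + 2*x*y + x - 2*y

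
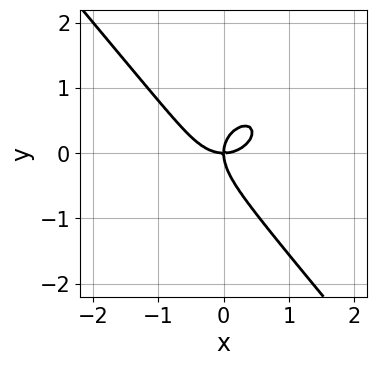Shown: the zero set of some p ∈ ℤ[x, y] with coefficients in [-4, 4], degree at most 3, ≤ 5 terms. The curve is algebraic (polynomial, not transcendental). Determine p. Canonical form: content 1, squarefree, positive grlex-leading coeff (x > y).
(a) deg p = 3. A generic line meets the curve in up to 3 points.
(b) Reading off the gridlines: one x-axis crossing is at x = 0; it meets the y-axis at y = 0 (among the integer gridlines).
(c) The integer polynomial consistent with all of this is the stated p.

2*x^3 + x*y^2 + 2*y^3 - 2*x*y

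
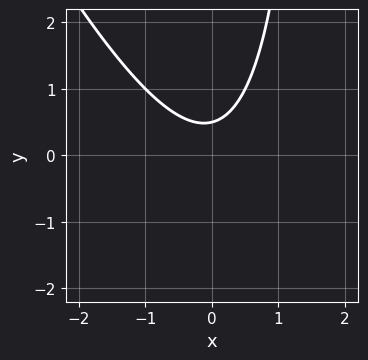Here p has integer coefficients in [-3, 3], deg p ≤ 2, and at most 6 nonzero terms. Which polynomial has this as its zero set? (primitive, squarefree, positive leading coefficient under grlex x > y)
First, the degree is 2 — no degree-1 curve has this shape.
Then, checking where it meets the axes: no x-intercept at any integer in the box.
Finally, assembling these constraints gives the stated polynomial.

2*x^2 + x*y - 2*y + 1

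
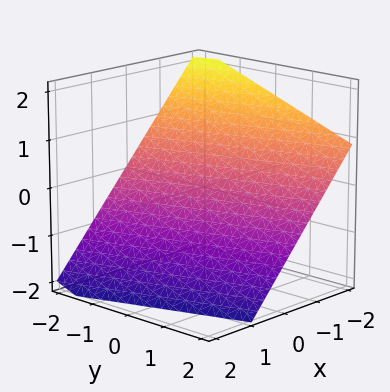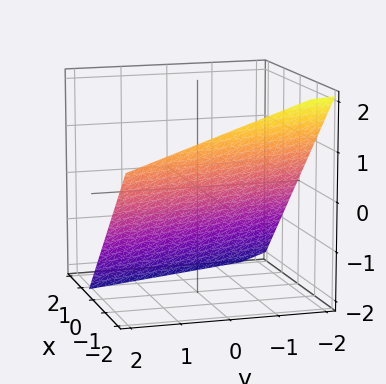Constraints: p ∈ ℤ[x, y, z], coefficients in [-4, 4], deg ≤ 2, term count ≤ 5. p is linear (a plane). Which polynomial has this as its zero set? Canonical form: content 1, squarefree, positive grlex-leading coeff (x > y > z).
3*x + y + 3*z + 2

deg p = 1. The surface is flat (a plane).
From the axis intercepts and sections: it crosses the y-axis at the gridline y = -2.
Fitting integer coefficients to these (and the overall shape) gives p.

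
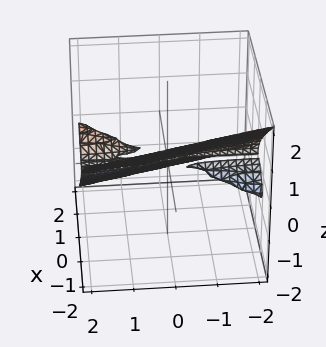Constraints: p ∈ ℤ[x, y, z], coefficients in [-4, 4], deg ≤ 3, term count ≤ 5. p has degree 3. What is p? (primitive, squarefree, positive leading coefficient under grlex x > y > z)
1. There are 2 components.
2. The degree is 3 — no degree-2 surface has this shape.
3. Against the integer gridlines: the visible y-axis segment lies entirely on the surface; it crosses the z-axis at the gridline z = 0; one x-axis crossing is at x = 0.
4. The integer polynomial consistent with all of this is the stated p.

x^3 - x*y*z + 2*z^3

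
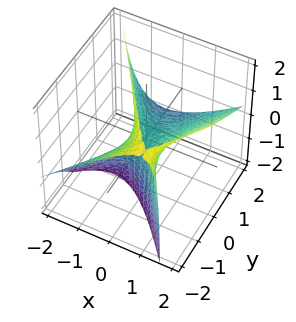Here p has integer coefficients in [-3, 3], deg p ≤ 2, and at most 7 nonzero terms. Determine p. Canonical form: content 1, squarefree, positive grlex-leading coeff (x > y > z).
2*x^2 - 2*x*z - y^2 - 2*y*z - z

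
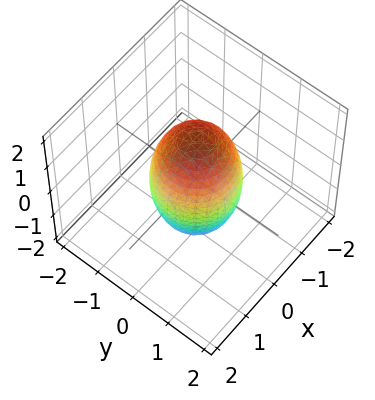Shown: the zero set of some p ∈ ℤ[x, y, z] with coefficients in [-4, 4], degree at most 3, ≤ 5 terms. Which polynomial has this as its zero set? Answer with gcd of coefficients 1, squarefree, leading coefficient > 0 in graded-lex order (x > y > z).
3*x^2 + 3*y^2 + z^2 - 3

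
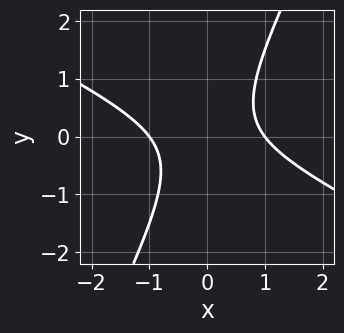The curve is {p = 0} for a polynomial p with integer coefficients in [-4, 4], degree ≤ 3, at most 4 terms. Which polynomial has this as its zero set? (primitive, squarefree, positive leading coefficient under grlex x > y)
2*x^2 + 3*x*y - 2*y^2 - 2

(a) The degree is 2 — the shape is more complex than any degree-1 curve.
(b) Checking where it meets the axes: it misses every integer gridline on the y-axis; among the integer gridlines, it crosses the x-axis at x ∈ {-1, 1}.
(c) The integer polynomial consistent with all of this is the stated p.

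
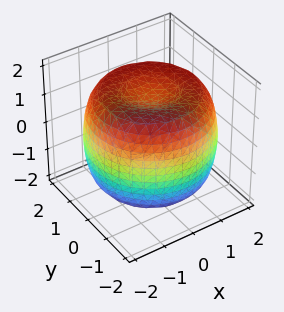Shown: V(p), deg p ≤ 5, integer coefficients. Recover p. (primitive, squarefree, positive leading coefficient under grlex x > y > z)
x^4 + 2*x^2*y^2 + y^4 - 3*x^2 - 3*y^2 + 2*z^2 - 3

(a) The degree is 4 — the shape is more complex than any degree-3 surface.
(b) Symmetries: rotational symmetry about the z-axis ⇒ p depends on x, y only through x² + y².
(c) Reading off the gridlines: a circular section at z = 1 has radius between 1 and 2.
(d) Together with the visible shape, these determine p as stated.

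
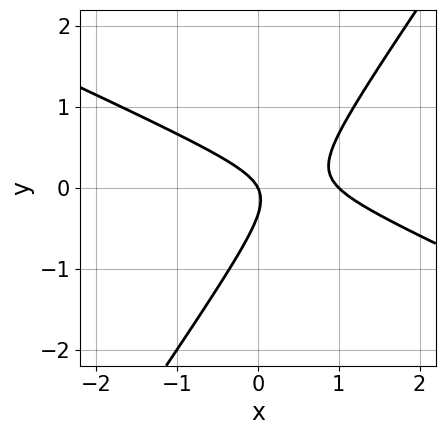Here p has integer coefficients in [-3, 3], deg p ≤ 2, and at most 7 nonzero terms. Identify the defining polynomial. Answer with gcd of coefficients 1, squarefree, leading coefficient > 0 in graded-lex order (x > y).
Degree: a generic line meets the curve in up to 2 points, so deg p = 2.
Reading off the gridlines: among the integer gridlines, it crosses the x-axis at x ∈ {0, 1}; it meets the y-axis at y = 0 (among the integer gridlines).
Together with the visible shape, these determine p as stated.

2*x^2 + 3*x*y - 3*y^2 - 2*x - y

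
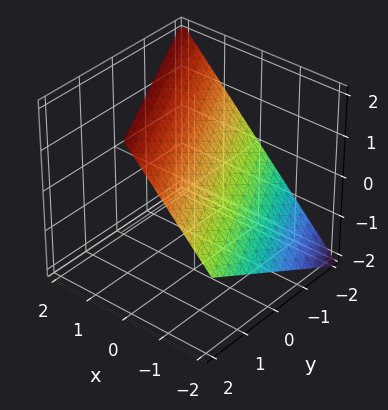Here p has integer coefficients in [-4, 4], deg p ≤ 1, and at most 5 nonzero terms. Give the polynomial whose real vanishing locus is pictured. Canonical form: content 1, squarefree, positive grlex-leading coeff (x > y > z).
2*x + y - 2*z + 2

deg p = 1. Every cross-section is a straight line — this is a plane.
From the visible intercepts: one z-axis crossing is at z = 1; it meets the x-axis at x = -1 (among the integer gridlines); it crosses the y-axis at the gridline y = -2.
Solving for integer coefficients yields p as stated.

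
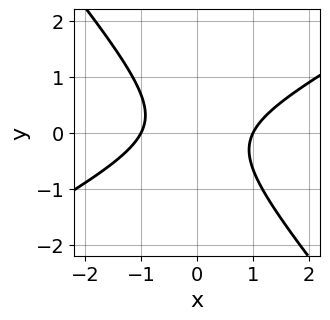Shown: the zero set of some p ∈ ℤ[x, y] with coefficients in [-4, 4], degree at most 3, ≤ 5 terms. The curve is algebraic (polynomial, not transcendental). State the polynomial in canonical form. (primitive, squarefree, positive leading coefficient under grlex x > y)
2*x^2 - 2*x*y - 3*y^2 - 2

First, the degree is 2 — a generic line meets the curve in up to 2 points.
Next, from the visible intercepts: the x-axis gridline crossings are at x ∈ {-1, 1}; the curve avoids every integer y-axis point in the box.
Finally, these observations pin down the coefficients.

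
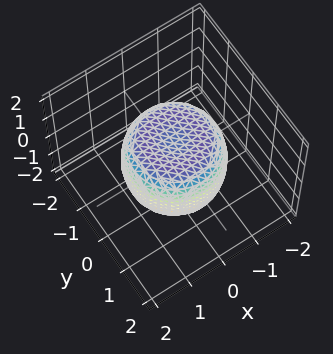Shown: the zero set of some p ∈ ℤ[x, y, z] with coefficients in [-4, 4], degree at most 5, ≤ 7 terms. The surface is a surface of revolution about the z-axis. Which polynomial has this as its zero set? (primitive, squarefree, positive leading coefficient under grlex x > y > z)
x^4 + 2*x^2*y^2 + y^4 - x^2 - y^2 + z^2 - 1

(a) deg p = 4. The shape is more complex than any degree-3 surface.
(b) Symmetries: the z-axis is an axis of rotation, so x and y enter only as x² + y².
(c) Against the integer gridlines: a circular section at z = 0 has radius between 1 and 2; among the integer gridlines, it crosses the z-axis at z ∈ {-1, 1}.
(d) Solving for integer coefficients yields p as stated.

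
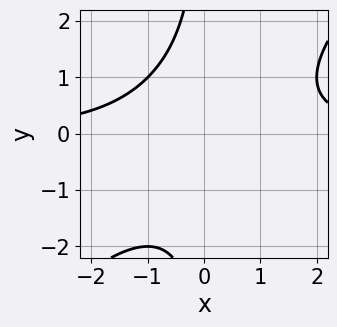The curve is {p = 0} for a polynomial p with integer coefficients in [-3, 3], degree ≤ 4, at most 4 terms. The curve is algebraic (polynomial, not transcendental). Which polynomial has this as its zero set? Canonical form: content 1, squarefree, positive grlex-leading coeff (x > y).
(a) deg p = 3. The shape is more complex than any degree-2 curve.
(b) Against the integer gridlines: no x-intercept at any integer in the box; the curve avoids every integer y-axis point in the box.
(c) Fitting integer coefficients to these (and the overall shape) gives p.

x^2*y - x*y^2 - 2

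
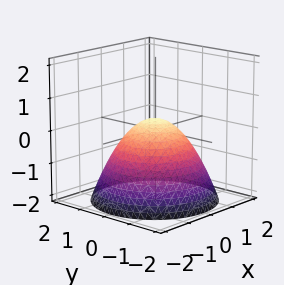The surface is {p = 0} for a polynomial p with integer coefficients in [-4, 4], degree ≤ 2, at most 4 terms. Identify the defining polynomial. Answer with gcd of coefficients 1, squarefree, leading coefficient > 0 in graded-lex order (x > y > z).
Degree: the shape is more complex than any degree-1 surface, so deg p = 2.
Symmetries: the surface is invariant under rotation about z: p = q(x² + y², z).
Observable constraints: a circular section at z = -2 has radius between 1 and 2.
The integer polynomial consistent with all of this is the stated p.

2*x^2 + 2*y^2 + 3*z - 1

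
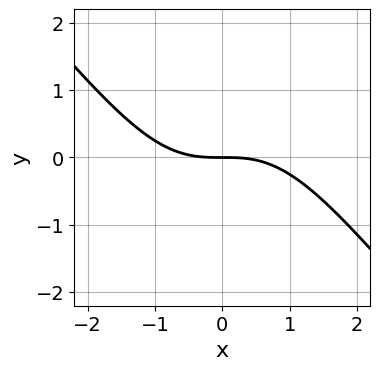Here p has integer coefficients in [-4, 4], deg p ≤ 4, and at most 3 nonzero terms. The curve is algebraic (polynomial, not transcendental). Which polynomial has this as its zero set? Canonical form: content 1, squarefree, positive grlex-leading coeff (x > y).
x^3 + x^2*y + 3*y

First, deg p = 3. No degree-2 curve has this shape.
Then, observable constraints: one y-axis crossing is at y = 0; it meets the x-axis at x = 0 (among the integer gridlines).
Finally, the integer polynomial consistent with all of this is the stated p.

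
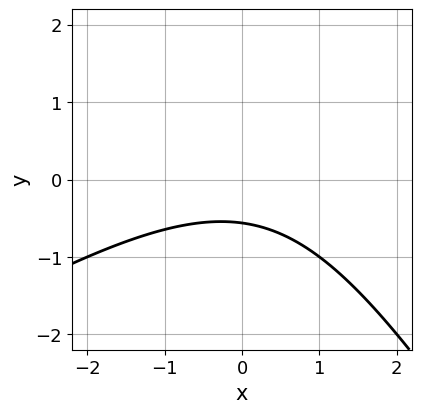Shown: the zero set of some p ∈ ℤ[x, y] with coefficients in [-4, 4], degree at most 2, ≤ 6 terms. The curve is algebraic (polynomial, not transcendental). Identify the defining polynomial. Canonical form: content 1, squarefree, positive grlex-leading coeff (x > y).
(a) Degree: the shape is more complex than any degree-1 curve, so deg p = 2.
(b) From the axis intercepts and sections: the curve avoids every integer x-axis point in the box.
(c) Matching integer coefficients to the picture gives p.

x^2 - x*y - y^2 + 3*y + 2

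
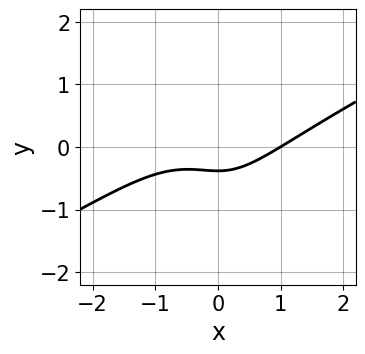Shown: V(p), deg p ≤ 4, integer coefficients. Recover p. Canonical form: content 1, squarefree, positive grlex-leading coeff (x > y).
x^3 - 2*x^2*y - y^2 - 3*y - 1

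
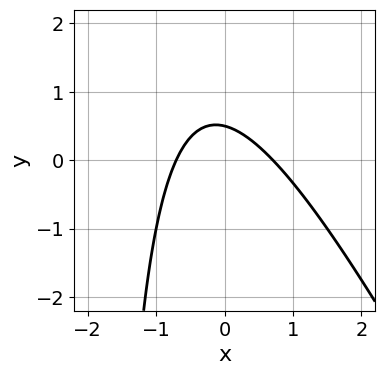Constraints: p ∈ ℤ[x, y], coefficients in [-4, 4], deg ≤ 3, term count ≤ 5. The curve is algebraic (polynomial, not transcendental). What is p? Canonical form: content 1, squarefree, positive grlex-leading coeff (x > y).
(a) Degree: no degree-1 curve has this shape, so deg p = 2.
(b) Solving for integer coefficients yields p as stated.

2*x^2 + x*y + 2*y - 1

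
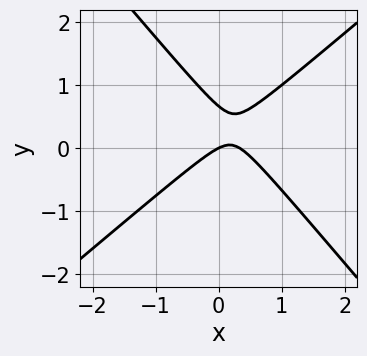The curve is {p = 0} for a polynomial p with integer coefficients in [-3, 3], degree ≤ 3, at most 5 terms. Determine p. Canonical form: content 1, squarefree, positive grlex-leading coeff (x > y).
3*x^2 - x*y - 3*y^2 - x + 2*y

(a) The degree is 2 — no degree-1 curve has this shape.
(b) From the axis intercepts and sections: it crosses the x-axis at the gridline x = 0; it meets the y-axis at y = 0 (among the integer gridlines).
(c) Fitting integer coefficients to these (and the overall shape) gives p.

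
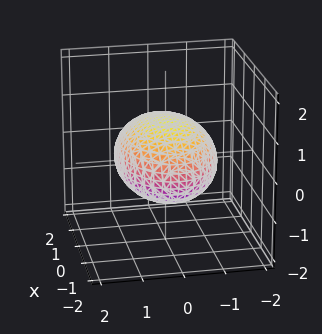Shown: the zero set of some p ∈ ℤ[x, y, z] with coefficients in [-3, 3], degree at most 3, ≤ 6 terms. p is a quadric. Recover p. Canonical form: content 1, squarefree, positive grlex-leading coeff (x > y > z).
First, degree: bounded and convex; a quadric, so deg p = 2.
Then, symmetries: it's symmetric under x → −x, forcing even powers of x; it's symmetric under y → −y, forcing even powers of y; the z ↦ −z reflection is a symmetry, so z appears only in even powers.
Then, observable constraints: the z-axis gridline crossings are at z ∈ {-1, 1}.
Finally, together with the visible shape, these determine p as stated.

x^2 + 2*y^2 + 3*z^2 - 3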